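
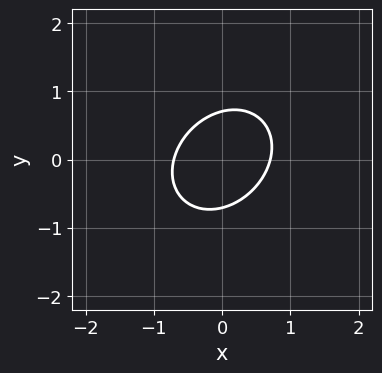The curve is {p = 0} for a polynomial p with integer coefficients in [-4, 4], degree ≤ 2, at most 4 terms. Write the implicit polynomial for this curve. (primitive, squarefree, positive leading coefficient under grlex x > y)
First, deg p = 2.
Finally, matching integer coefficients to the picture gives p.

2*x^2 - x*y + 2*y^2 - 1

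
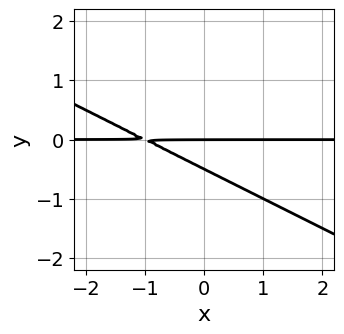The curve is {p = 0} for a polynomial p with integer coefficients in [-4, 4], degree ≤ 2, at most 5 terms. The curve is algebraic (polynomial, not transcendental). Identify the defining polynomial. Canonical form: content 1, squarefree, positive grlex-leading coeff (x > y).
1. The degree is 2 — a generic line meets the curve in up to 2 points.
2. Reading off the gridlines: it crosses the y-axis at the gridline y = 0; every point of the x-axis in the box is on the curve.
3. Solving for integer coefficients yields p as stated.

x*y + 2*y^2 + y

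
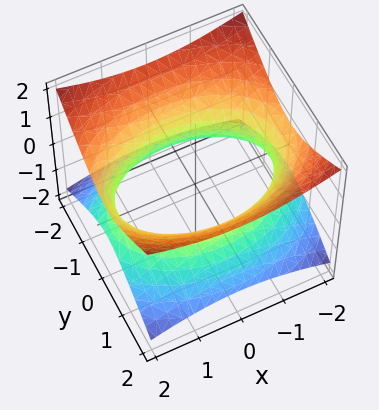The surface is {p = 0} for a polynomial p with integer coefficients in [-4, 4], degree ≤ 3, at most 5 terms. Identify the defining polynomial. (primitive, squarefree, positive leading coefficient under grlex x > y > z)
x^2 + 2*y^2 - 3*z^2 - 3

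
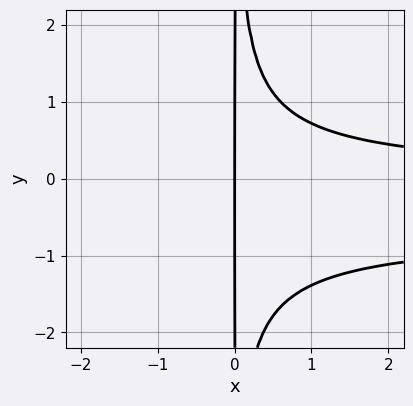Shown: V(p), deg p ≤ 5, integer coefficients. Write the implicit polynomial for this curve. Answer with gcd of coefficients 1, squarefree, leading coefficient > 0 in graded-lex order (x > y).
First, deg p = 4. No degree-3 curve has this shape.
Next, from the axis intercepts and sections: every point of the y-axis in the box is on the curve; it meets the x-axis at x = 0 (among the integer gridlines).
Finally, the integer polynomial consistent with all of this is the stated p.

3*x^2*y^2 + 2*x^2*y - 3*x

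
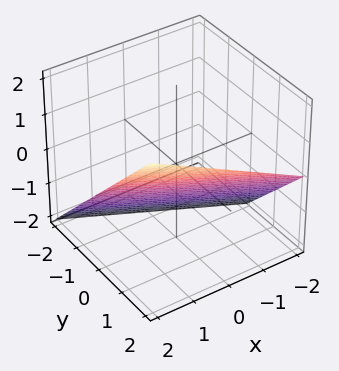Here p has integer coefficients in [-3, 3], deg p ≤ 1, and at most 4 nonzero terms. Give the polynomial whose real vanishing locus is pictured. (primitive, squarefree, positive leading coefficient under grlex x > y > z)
x + 2*y - 2*z - 2

First, degree: every cross-section is a straight line — this is a plane, so deg p = 1.
Then, from the axis intercepts and sections: it crosses the x-axis at the gridline x = 2; it crosses the z-axis at the gridline z = -1; one y-axis crossing is at y = 1.
Finally, assembling these constraints gives the stated polynomial.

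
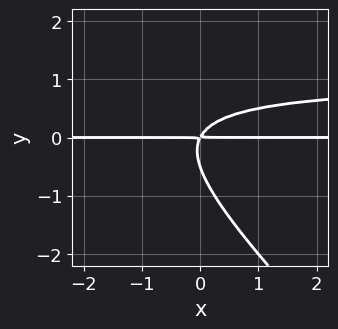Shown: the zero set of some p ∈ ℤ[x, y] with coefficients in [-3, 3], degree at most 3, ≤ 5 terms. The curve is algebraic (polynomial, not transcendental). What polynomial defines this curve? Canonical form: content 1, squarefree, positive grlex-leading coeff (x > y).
2*x*y^2 + 2*y^3 - 2*x*y + y^2

(a) The degree is 3 — no degree-2 curve has this shape.
(b) Reading off the gridlines: every point of the x-axis in the box is on the curve.
(c) The integer polynomial consistent with all of this is the stated p.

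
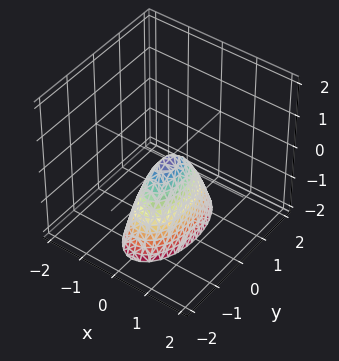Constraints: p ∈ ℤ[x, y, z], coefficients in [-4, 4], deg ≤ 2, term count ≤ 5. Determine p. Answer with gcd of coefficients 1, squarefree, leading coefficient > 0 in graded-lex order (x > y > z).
3*x^2 + y^2 + z

deg p = 2. A single bowl opening along one axis; a quadric.
Symmetries: it's symmetric under y → −y, forcing even powers of y; it's symmetric under x → −x, forcing even powers of x.
Against the integer gridlines: one z-axis crossing is at z = 0; it meets the x-axis at x = 0 (among the integer gridlines).
Putting this together gives p.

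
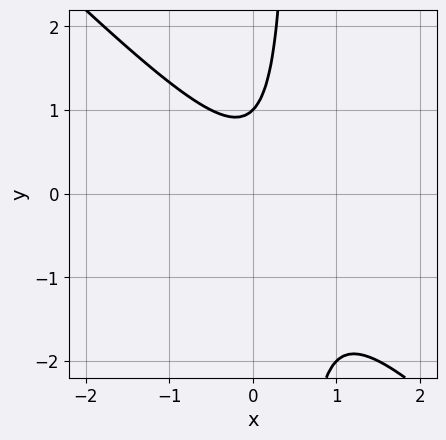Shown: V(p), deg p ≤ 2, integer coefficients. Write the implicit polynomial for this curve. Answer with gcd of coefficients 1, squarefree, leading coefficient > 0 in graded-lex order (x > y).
2*x^2 + 2*x*y - x - y + 1

1. Degree: a generic line meets the curve in up to 2 points, so deg p = 2.
2. Observable constraints: one y-axis crossing is at y = 1; it misses every integer gridline on the x-axis.
3. The integer polynomial consistent with all of this is the stated p.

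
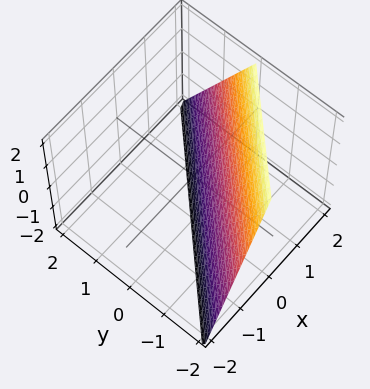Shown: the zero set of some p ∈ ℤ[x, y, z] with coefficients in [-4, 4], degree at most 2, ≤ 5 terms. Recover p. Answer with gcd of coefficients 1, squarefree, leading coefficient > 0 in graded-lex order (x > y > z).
(a) The degree is 1 — the surface is flat (a plane).
(b) From the visible intercepts: it crosses the y-axis at the gridline y = -1; it meets the x-axis at x = 1 (among the integer gridlines); it crosses the z-axis at the gridline z = -2.
(c) Solving for integer coefficients yields p as stated.

2*x - 2*y - z - 2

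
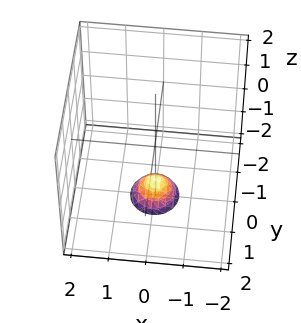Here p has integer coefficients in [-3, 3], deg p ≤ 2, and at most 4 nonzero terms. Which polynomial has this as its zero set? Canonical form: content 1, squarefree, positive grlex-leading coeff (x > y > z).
3*x^2 + 3*y^2 + 2*z + 3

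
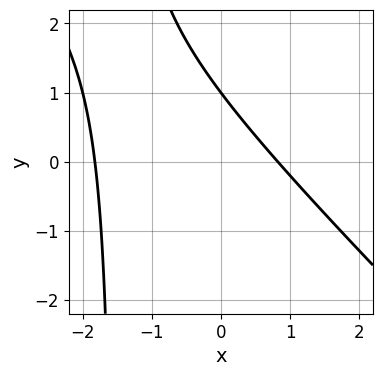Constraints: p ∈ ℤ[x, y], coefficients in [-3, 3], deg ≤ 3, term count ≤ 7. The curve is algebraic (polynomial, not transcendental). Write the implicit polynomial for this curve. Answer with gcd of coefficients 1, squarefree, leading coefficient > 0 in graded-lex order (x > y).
2*x^2 + 2*x*y + 2*x + 3*y - 3

The degree is 2 — a generic line meets the curve in up to 2 points.
Observable constraints: one y-axis crossing is at y = 1.
The integer polynomial consistent with all of this is the stated p.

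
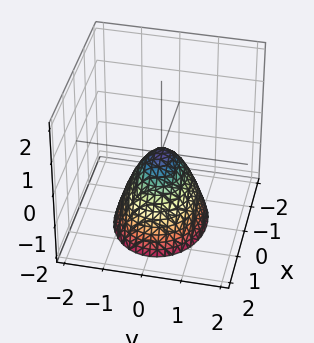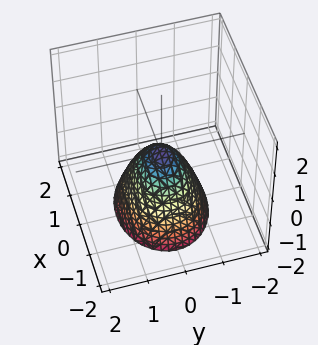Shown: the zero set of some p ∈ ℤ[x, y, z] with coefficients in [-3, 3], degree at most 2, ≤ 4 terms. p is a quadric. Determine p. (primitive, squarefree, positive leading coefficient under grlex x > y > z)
2*x^2 + 3*y^2 + 2*z

First, degree: a single bowl opening along one axis; a quadric, so deg p = 2.
Next, symmetries: the y ↦ −y reflection is a symmetry, so y appears only in even powers; mirror symmetry x ↦ −x ⇒ only even powers of x.
Next, from the visible intercepts: one z-axis crossing is at z = 0; one x-axis crossing is at x = 0.
Finally, these observations pin down the coefficients.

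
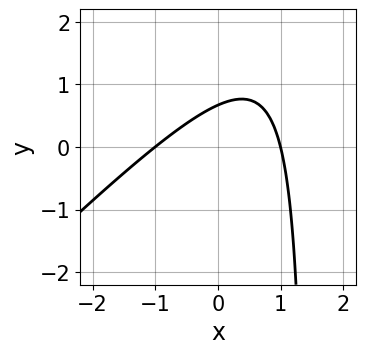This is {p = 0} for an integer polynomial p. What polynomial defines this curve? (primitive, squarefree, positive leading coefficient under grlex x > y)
2*x^2 - 2*x*y + 3*y - 2

First, degree: the shape is more complex than any degree-1 curve, so deg p = 2.
Next, from the axis intercepts and sections: among the integer gridlines, it crosses the x-axis at x ∈ {-1, 1}.
Finally, fitting integer coefficients to these (and the overall shape) gives p.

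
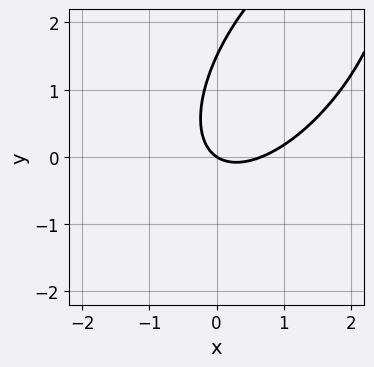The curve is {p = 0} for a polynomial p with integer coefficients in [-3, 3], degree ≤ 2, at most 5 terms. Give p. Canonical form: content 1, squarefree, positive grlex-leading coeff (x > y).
3*x^2 - 3*x*y + 2*y^2 - 2*x - 3*y

(a) The degree is 2 — the shape is more complex than any degree-1 curve.
(b) From the axis intercepts and sections: it meets the y-axis at y = 0 (among the integer gridlines); it meets the x-axis at x = 0 (among the integer gridlines).
(c) Putting this together gives p.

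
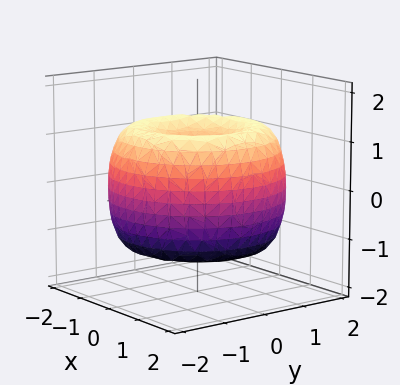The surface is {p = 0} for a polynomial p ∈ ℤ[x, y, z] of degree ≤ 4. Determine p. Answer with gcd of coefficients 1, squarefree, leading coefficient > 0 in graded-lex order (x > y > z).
x^4 + 2*x^2*y^2 + y^4 - 3*x^2 - 3*y^2 + 2*z^2 - 1

Degree: the shape is more complex than any degree-3 surface, so deg p = 4.
Symmetries: the surface is invariant under rotation about z: p = q(x² + y², z).
Observable constraints: a circular section at z = 0 has radius between 1 and 2.
These observations pin down the coefficients.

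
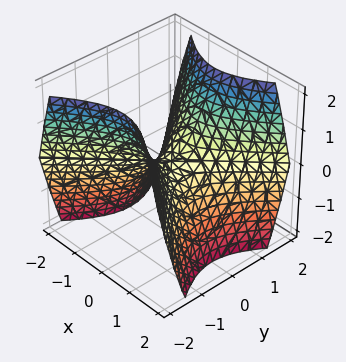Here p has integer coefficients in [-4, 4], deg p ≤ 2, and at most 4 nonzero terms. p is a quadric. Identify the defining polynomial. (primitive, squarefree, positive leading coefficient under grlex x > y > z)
x^2 - y^2 + z

(a) deg p = 2.
(b) Symmetries: mirror symmetry y ↦ −y ⇒ only even powers of y; the x ↦ −x reflection is a symmetry, so x appears only in even powers.
(c) Checking where it meets the axes: one y-axis crossing is at y = 0; it crosses the z-axis at the gridline z = 0; it crosses the x-axis at the gridline x = 0.
(d) Fitting integer coefficients to these (and the overall shape) gives p.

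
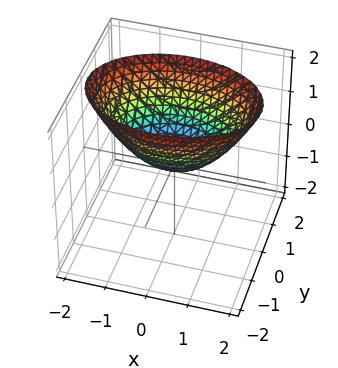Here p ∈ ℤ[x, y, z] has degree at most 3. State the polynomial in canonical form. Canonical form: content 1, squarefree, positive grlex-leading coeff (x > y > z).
Degree: a paraboloid; a quadric, so deg p = 2.
Symmetries: mirror symmetry y ↦ −y ⇒ only even powers of y; the x ↦ −x reflection is a symmetry, so x appears only in even powers.
Observable constraints: one z-axis crossing is at z = 0; one x-axis crossing is at x = 0.
Fitting integer coefficients to these (and the overall shape) gives p.

x^2 + 2*y^2 - 2*z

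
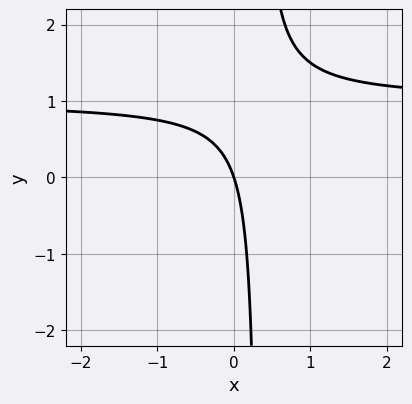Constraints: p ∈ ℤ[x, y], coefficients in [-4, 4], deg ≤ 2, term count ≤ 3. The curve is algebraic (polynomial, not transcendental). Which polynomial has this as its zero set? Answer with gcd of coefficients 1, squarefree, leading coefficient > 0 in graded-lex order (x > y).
3*x*y - 3*x - y

First, deg p = 2. A generic line meets the curve in up to 2 points.
Next, reading off the gridlines: one x-axis crossing is at x = 0; it meets the y-axis at y = 0 (among the integer gridlines).
Finally, matching integer coefficients to the picture gives p.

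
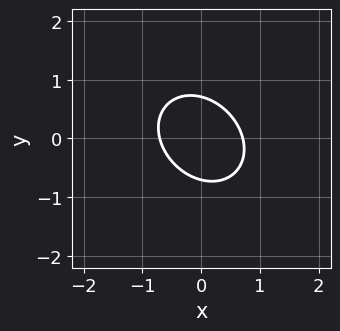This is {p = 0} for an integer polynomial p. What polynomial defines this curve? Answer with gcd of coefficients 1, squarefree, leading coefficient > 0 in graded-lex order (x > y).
1. deg p = 2. No degree-1 curve has this shape.
2. The integer polynomial consistent with all of this is the stated p.

2*x^2 + x*y + 2*y^2 - 1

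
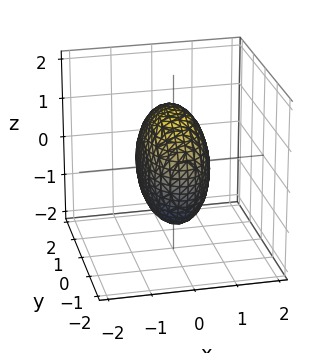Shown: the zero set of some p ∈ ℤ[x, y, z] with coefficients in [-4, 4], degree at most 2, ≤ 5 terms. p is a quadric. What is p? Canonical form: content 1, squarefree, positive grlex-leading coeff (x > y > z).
First, the degree is 2 — bounded and convex; a quadric.
Next, symmetries: the y ↦ −y reflection is a symmetry, so y appears only in even powers; it's symmetric under x → −x, forcing even powers of x; the z ↦ −z reflection is a symmetry, so z appears only in even powers.
Finally, these observations pin down the coefficients.

3*x^2 + y^2 + z^2 - 2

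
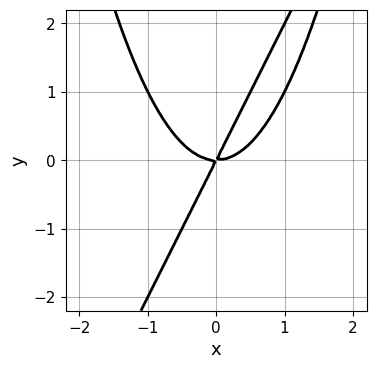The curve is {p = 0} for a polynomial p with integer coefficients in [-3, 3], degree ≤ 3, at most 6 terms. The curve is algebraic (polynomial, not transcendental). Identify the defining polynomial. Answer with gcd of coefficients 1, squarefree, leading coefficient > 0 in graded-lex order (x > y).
2*x^3 - x^2*y - 2*x*y + y^2

The degree is 3 — no degree-2 curve has this shape.
From the axis intercepts and sections: one x-axis crossing is at x = 0; it crosses the y-axis at the gridline y = 0.
Putting this together gives p.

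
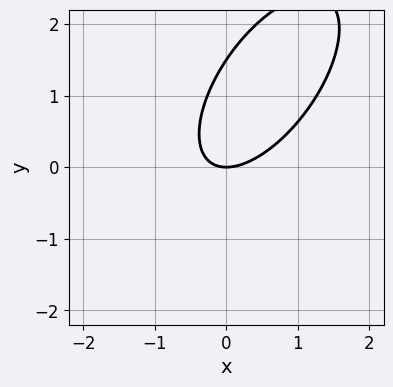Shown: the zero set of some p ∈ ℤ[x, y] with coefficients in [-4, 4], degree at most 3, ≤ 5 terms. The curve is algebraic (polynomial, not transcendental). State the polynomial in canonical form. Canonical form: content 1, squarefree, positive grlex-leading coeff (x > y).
(a) The degree is 2 — a generic line meets the curve in up to 2 points.
(b) Reading off the gridlines: it crosses the y-axis at the gridline y = 0; it meets the x-axis at x = 0 (among the integer gridlines).
(c) Together with the visible shape, these determine p as stated.

3*x^2 - 3*x*y + 2*y^2 - 3*y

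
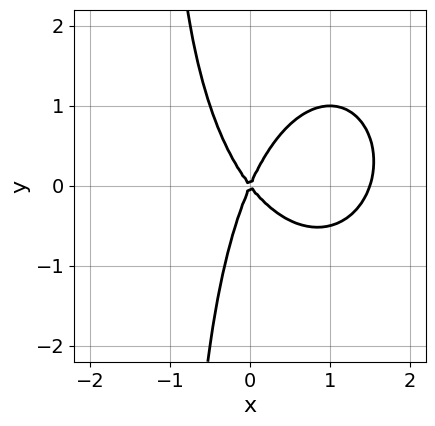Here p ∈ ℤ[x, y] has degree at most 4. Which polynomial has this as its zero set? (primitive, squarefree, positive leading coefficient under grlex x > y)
2*x^3 + x*y^2 - 3*x^2 - x*y + y^2

1. Degree: a generic line meets the curve in up to 3 points, so deg p = 3.
2. Observable constraints: it crosses the y-axis at the gridline y = 0; it meets the x-axis at x = 0 (among the integer gridlines).
3. Solving for integer coefficients yields p as stated.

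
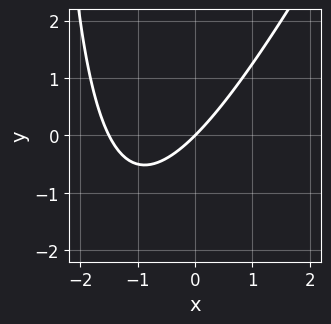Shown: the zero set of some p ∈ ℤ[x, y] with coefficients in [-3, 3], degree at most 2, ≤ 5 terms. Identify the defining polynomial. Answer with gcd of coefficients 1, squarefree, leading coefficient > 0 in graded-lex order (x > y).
Degree: no degree-1 curve has this shape, so deg p = 2.
Observable constraints: one y-axis crossing is at y = 0; one x-axis crossing is at x = 0.
These observations pin down the coefficients.

2*x^2 - x*y + 3*x - 3*y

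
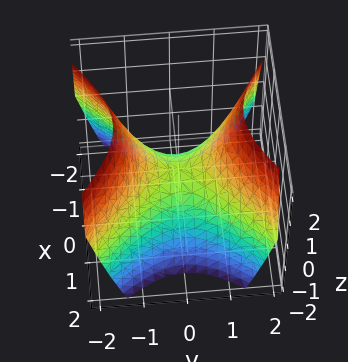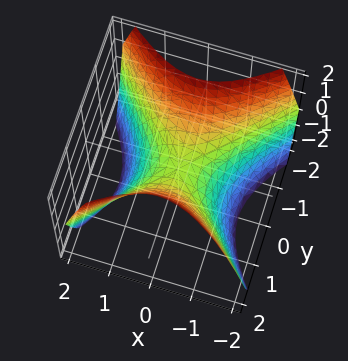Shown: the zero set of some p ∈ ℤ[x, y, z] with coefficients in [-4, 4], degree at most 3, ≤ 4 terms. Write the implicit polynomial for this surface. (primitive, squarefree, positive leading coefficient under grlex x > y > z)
(a) Degree: a saddle surface; a quadric, so deg p = 2.
(b) Symmetries: it's symmetric under x → −x, forcing even powers of x; mirror symmetry y ↦ −y ⇒ only even powers of y.
(c) From the axis intercepts and sections: one x-axis crossing is at x = 0; one y-axis crossing is at y = 0.
(d) The integer polynomial consistent with all of this is the stated p.

x^2 - y^2 + z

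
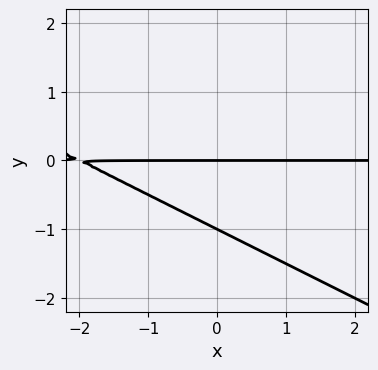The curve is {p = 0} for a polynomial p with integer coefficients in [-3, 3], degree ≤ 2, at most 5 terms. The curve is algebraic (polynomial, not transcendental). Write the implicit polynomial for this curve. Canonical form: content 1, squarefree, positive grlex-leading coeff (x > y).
First, the degree is 2 — a generic line meets the curve in up to 2 points.
Then, reading off the gridlines: the visible x-axis segment lies entirely on the curve; among the integer gridlines, it crosses the y-axis at y ∈ {-1, 0}.
Finally, together with the visible shape, these determine p as stated.

x*y + 2*y^2 + 2*y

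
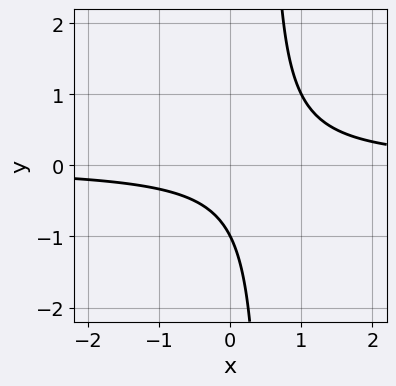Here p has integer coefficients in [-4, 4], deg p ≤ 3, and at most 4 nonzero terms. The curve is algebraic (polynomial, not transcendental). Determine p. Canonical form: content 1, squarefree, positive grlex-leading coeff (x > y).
1. deg p = 2.
2. Against the integer gridlines: it misses every integer gridline on the x-axis; one y-axis crossing is at y = -1.
3. Together with the visible shape, these determine p as stated.

2*x*y - y - 1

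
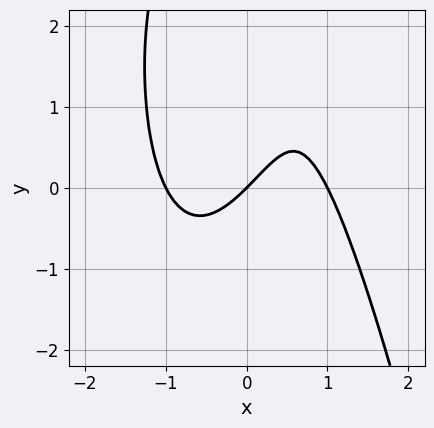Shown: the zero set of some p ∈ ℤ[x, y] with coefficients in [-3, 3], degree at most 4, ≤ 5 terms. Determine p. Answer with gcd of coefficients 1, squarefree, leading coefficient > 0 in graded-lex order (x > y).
3*x^3 - y^2 - 3*x + 3*y

1. The degree is 3 — the shape is more complex than any degree-2 curve.
2. From the visible intercepts: it crosses the y-axis at the gridline y = 0; the x-axis gridline crossings are at x ∈ {-1, 0, 1}.
3. Fitting integer coefficients to these (and the overall shape) gives p.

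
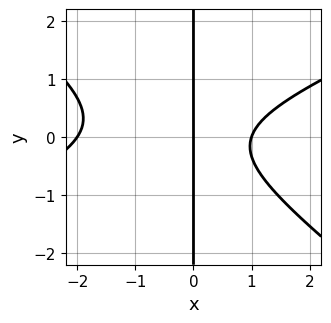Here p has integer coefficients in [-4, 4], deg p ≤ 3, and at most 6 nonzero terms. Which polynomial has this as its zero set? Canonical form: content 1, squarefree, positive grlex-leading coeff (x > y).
deg p = 3.
Reading off the gridlines: every point of the y-axis in the box is on the curve; the x-axis gridline crossings are at x ∈ {-2, 0, 1}.
Fitting integer coefficients to these (and the overall shape) gives p.

x^3 - x^2*y - 3*x*y^2 + x^2 - 2*x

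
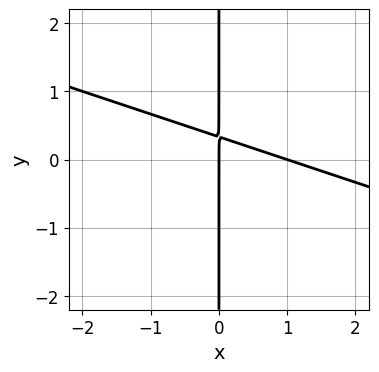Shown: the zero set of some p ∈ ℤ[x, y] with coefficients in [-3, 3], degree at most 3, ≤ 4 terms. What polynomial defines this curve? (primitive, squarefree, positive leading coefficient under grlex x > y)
First, the degree is 2 — a generic line meets the curve in up to 2 points.
Next, against the integer gridlines: among the integer gridlines, it crosses the x-axis at x ∈ {0, 1}; the visible y-axis segment lies entirely on the curve.
Finally, putting this together gives p.

x^2 + 3*x*y - x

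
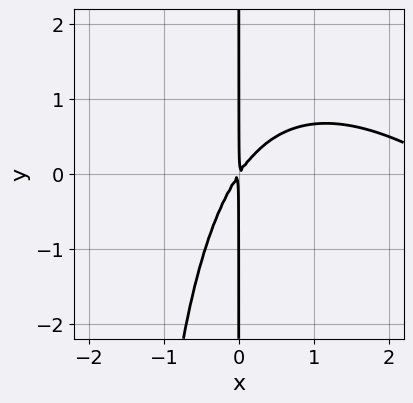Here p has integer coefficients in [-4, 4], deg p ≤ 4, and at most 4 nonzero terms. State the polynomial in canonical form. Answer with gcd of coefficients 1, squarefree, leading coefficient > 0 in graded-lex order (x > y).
deg p = 3.
Against the integer gridlines: every point of the y-axis in the box is on the curve.
These observations pin down the coefficients.

x^3 + x^2*y - 3*x^2 + 2*x*y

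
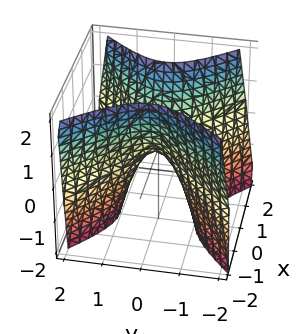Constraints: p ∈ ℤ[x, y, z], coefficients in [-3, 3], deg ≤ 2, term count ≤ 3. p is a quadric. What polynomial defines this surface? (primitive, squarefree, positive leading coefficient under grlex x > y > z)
(a) deg p = 2.
(b) Symmetries: it's symmetric under y → −y, forcing even powers of y; mirror symmetry x ↦ −x ⇒ only even powers of x.
(c) Observable constraints: it meets the x-axis at x = 0 (among the integer gridlines); one z-axis crossing is at z = 0; it meets the y-axis at y = 0 (among the integer gridlines).
(d) The integer polynomial consistent with all of this is the stated p.

2*x^2 - 2*y^2 - z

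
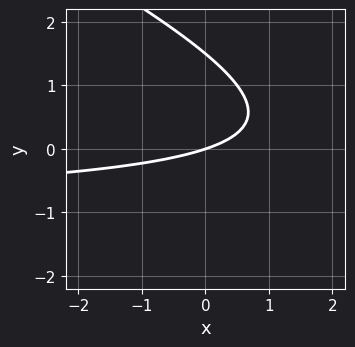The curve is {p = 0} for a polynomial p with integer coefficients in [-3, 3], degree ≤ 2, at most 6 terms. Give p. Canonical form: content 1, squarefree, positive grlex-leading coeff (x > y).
First, the degree is 2 — a generic line meets the curve in up to 2 points.
Then, from the axis intercepts and sections: it crosses the x-axis at the gridline x = 0; it crosses the y-axis at the gridline y = 0.
Finally, solving for integer coefficients yields p as stated.

x*y + 2*y^2 + x - 3*y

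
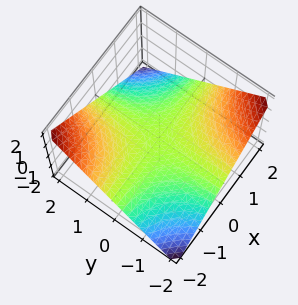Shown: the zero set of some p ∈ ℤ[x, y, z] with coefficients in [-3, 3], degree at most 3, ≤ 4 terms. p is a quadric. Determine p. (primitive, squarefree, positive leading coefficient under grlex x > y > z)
x*y + 2*z

deg p = 2.
Checking where it meets the axes: the visible y-axis segment lies entirely on the surface; the visible x-axis segment lies entirely on the surface.
Putting this together gives p.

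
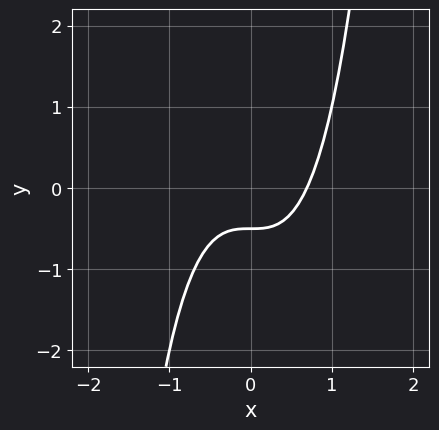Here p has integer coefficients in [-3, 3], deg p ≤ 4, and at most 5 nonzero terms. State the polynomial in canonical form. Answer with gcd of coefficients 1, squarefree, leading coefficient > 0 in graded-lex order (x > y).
3*x^3 - 2*y - 1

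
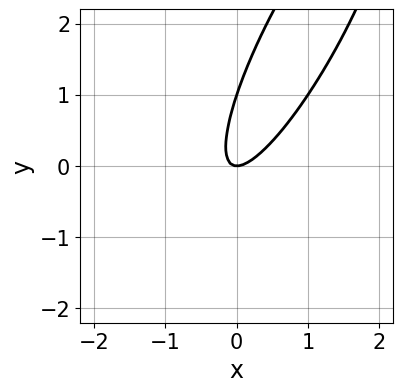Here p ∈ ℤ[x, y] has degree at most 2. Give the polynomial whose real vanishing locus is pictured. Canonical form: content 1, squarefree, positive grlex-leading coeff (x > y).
3*x^2 - 3*x*y + y^2 - y

(a) Degree: no degree-1 curve has this shape, so deg p = 2.
(b) Reading off the gridlines: one x-axis crossing is at x = 0; among the integer gridlines, it crosses the y-axis at y ∈ {0, 1}.
(c) Together with the visible shape, these determine p as stated.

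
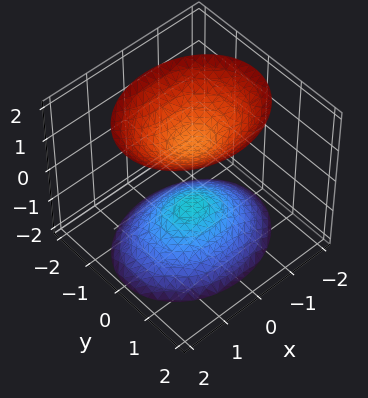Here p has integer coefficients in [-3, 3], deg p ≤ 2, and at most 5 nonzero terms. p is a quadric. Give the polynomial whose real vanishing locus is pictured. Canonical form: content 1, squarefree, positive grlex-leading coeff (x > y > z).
First, I count 2 distinct pieces. Treating them together as one polynomial.
Next, degree: two separate bowl-shaped sheets opening away from each other; a quadric, so deg p = 2.
Then, symmetries: it's symmetric under x → −x, forcing even powers of x; the y ↦ −y reflection is a symmetry, so y appears only in even powers; it's symmetric under z → −z, forcing even powers of z.
Then, reading off the gridlines: the z-axis gridline crossings are at z ∈ {-1, 1}; the surface avoids every integer y-axis point in the box; the surface avoids every integer x-axis point in the box.
Finally, solving for integer coefficients yields p as stated.

2*x^2 + 3*y^2 - 2*z^2 + 2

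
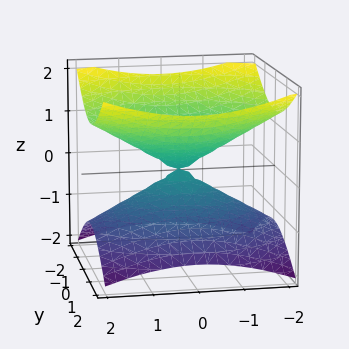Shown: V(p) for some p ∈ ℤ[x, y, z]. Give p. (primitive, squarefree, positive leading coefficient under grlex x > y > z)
x^2 + 2*y^2 - 3*z^2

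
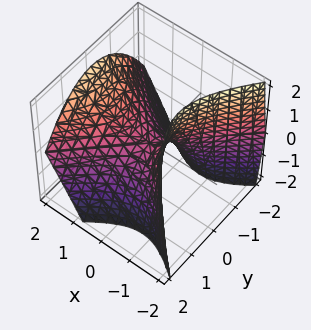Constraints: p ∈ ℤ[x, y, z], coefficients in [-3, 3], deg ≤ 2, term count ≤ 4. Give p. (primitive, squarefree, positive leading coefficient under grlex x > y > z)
3*x^2 - 2*x*z - 3*y^2 - 3*z

Degree: no degree-1 surface has this shape, so deg p = 2.
From the visible intercepts: it meets the y-axis at y = 0 (among the integer gridlines); one x-axis crossing is at x = 0; it crosses the z-axis at the gridline z = 0.
Assembling these constraints gives the stated polynomial.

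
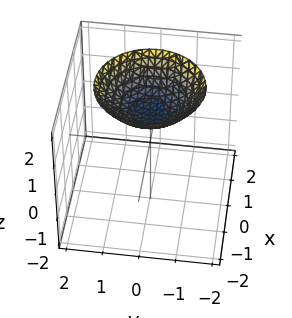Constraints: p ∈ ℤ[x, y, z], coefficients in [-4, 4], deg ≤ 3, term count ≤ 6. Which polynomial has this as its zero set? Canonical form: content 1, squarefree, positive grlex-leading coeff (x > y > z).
First, deg p = 2.
Next, symmetry: every cross-section ⟂ z is a circle, so x, y appear only via x² + y².
Next, from the axis intercepts and sections: a circular section at z = 2 has radius between 1 and 2; it crosses the z-axis at the gridline z = 1.
Finally, these observations pin down the coefficients.

x^2 + y^2 - 2*z + 2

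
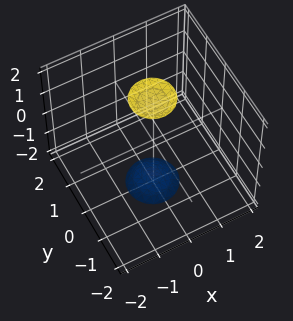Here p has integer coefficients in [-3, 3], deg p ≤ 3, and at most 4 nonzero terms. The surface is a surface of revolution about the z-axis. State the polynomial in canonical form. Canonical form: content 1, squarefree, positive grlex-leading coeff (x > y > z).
3*x^2 + 3*y^2 - z^2 + 3

1. I count 2 distinct pieces. Treating them together as one polynomial.
2. deg p = 2. The shape is more complex than any degree-1 surface.
3. Symmetry: the z-axis is an axis of rotation, so x and y enter only as x² + y².
4. Reading off the gridlines: the surface avoids every integer x-axis point in the box; no y-intercept at any integer in the box; a circular section at z = -2 has radius between 0 and 1.
5. Putting this together gives p.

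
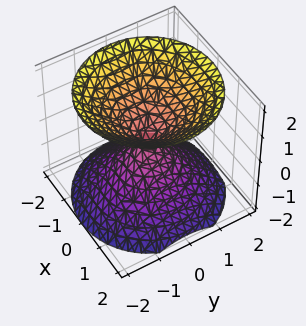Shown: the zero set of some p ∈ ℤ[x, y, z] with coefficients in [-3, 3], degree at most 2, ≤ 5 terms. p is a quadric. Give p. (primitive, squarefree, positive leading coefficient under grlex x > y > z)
x^2 + y^2 - z^2

The picture has 2 separate pieces.
deg p = 2.
Symmetry: the z-axis is an axis of rotation, so x and y enter only as x² + y²; mirror symmetry z ↦ −z ⇒ only even powers of z.
Against the integer gridlines: a circular section at z = -1 has radius exactly 1; it meets the x-axis at x = 0 (among the integer gridlines); one y-axis crossing is at y = 0.
Solving for integer coefficients yields p as stated.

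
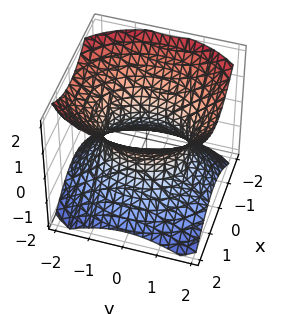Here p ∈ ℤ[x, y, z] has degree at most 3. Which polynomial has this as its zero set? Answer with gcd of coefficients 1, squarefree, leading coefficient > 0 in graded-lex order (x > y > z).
First, degree: one connected sheet with a waist; a quadric, so deg p = 2.
Next, symmetries: the x ↦ −x reflection is a symmetry, so x appears only in even powers; the z ↦ −z reflection is a symmetry, so z appears only in even powers; it's symmetric under y → −y, forcing even powers of y.
Next, observable constraints: it misses every integer gridline on the z-axis; among the integer gridlines, it crosses the x-axis at x ∈ {-1, 1}.
Finally, solving for integer coefficients yields p as stated.

3*x^2 + 2*y^2 - 3*z^2 - 3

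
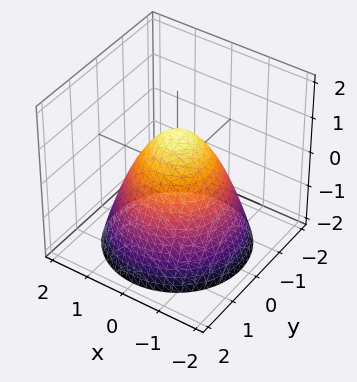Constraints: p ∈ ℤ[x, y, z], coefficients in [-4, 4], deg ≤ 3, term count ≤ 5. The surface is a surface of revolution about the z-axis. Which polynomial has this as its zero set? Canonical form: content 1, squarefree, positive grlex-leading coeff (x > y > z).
x^2 + y^2 + z - 1

First, the degree is 2 — a generic line meets the surface in up to 2 points.
Next, symmetries: the surface is invariant under rotation about z: p = q(x² + y², z).
Then, against the integer gridlines: a circular section at z = -2 has radius between 1 and 2; the y-axis gridline crossings are at y ∈ {-1, 1}.
Finally, matching integer coefficients to the picture gives p.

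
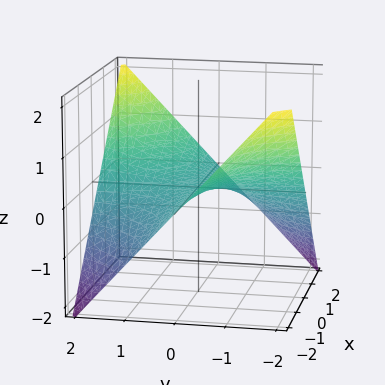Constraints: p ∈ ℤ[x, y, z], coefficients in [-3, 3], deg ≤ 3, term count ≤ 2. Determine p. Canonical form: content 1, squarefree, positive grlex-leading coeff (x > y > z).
x*y - 2*z

First, deg p = 2.
Then, from the visible intercepts: every point of the y-axis in the box is on the surface; every point of the x-axis in the box is on the surface; one z-axis crossing is at z = 0.
Finally, assembling these constraints gives the stated polynomial.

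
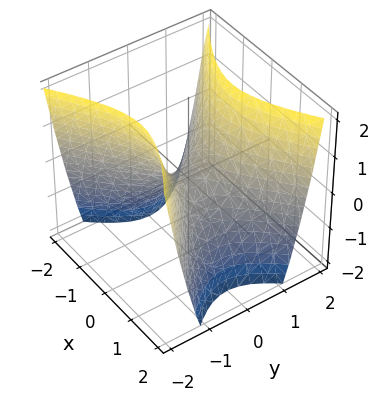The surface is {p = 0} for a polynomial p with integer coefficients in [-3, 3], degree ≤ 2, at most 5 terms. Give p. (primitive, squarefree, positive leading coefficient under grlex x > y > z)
2*x^2 - 3*y^2 + 2*z

Degree: a saddle surface; a quadric, so deg p = 2.
Symmetries: mirror symmetry x ↦ −x ⇒ only even powers of x; the y ↦ −y reflection is a symmetry, so y appears only in even powers.
Observable constraints: it meets the x-axis at x = 0 (among the integer gridlines); it meets the z-axis at z = 0 (among the integer gridlines); one y-axis crossing is at y = 0.
Assembling these constraints gives the stated polynomial.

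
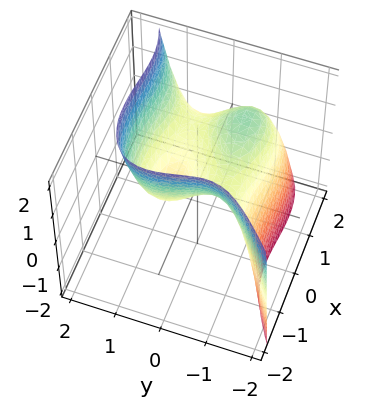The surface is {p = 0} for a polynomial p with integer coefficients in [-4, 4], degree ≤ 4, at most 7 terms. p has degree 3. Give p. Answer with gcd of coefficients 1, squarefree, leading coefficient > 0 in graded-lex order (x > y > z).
x^3 - 2*y^3 - 2*x^2 + 2*y + 2*z

(a) The degree is 3 — no degree-2 surface has this shape.
(b) Checking where it meets the axes: the y-axis gridline crossings are at y ∈ {-1, 0, 1}; it meets the z-axis at z = 0 (among the integer gridlines); among the integer gridlines, it crosses the x-axis at x ∈ {0, 2}.
(c) These observations pin down the coefficients.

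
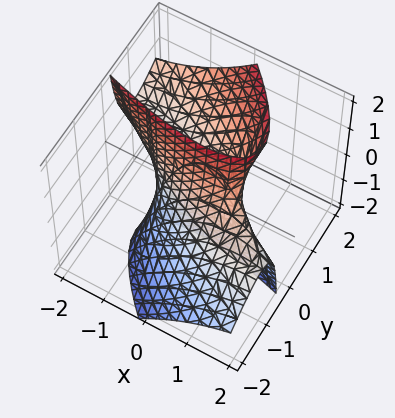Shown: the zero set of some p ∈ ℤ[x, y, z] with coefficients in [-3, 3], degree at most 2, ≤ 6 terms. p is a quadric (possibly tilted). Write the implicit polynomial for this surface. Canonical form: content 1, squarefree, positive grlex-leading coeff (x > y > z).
1. The degree is 2 — a generic line meets the surface in up to 2 points.
2. From the axis intercepts and sections: among the integer gridlines, it crosses the x-axis at x ∈ {-1, 1}; the surface avoids every integer z-axis point in the box.
3. Together with the visible shape, these determine p as stated.

x^2 + 3*x*y + 3*y^2 - 3*y*z - 1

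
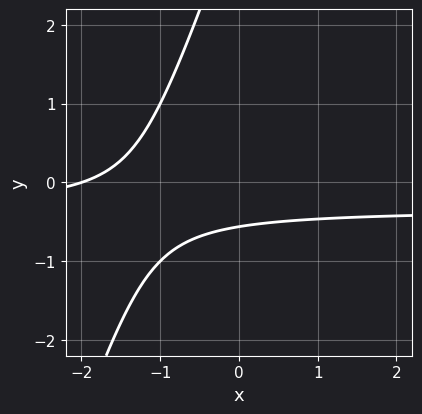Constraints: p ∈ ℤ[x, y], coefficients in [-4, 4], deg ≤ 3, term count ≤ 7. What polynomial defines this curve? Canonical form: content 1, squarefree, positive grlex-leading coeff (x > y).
First, degree: the shape is more complex than any degree-1 curve, so deg p = 2.
Then, observable constraints: it meets the x-axis at x = -2 (among the integer gridlines).
Finally, these observations pin down the coefficients.

3*x*y - y^2 + x + 3*y + 2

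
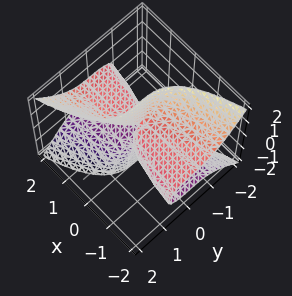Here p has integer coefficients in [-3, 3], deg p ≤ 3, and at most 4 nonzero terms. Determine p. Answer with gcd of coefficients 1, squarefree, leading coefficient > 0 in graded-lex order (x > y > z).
3*x*z^2 - 3*y^3 - x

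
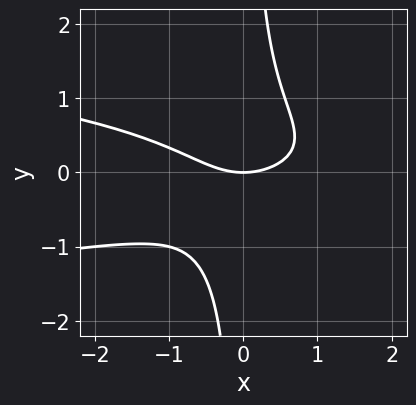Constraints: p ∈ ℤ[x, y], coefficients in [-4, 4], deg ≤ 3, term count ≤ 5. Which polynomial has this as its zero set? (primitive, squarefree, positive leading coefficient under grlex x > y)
1. deg p = 3. No degree-2 curve has this shape.
2. Observable constraints: it crosses the x-axis at the gridline x = 0; one y-axis crossing is at y = 0.
3. Fitting integer coefficients to these (and the overall shape) gives p.

3*x*y^2 + x^2 - 2*y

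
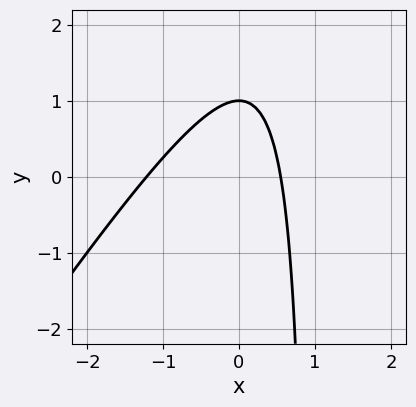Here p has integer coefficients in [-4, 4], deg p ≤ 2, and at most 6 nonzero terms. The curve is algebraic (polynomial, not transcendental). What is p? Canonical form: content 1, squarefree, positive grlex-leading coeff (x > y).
First, deg p = 2. No degree-1 curve has this shape.
Then, from the axis intercepts and sections: one y-axis crossing is at y = 1.
Finally, fitting integer coefficients to these (and the overall shape) gives p.

3*x^2 - 2*x*y + 2*x + 2*y - 2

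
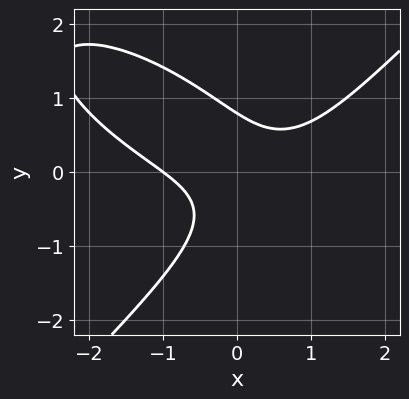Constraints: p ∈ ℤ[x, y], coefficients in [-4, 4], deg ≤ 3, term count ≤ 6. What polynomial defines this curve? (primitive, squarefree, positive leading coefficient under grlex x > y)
Degree: no degree-2 curve has this shape, so deg p = 3.
From the axis intercepts and sections: one x-axis crossing is at x = -1.
Together with the visible shape, these determine p as stated.

x^3 + x^2*y - 2*y^3 - 3*x*y + 1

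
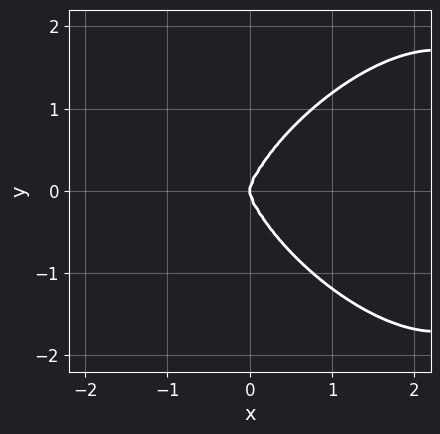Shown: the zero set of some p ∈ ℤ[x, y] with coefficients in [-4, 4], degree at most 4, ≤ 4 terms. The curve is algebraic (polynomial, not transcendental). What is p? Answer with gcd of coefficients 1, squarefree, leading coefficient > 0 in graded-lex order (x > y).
(a) Degree: a generic line meets the curve in up to 4 points, so deg p = 4.
(b) Symmetries: it's symmetric under y → −y, forcing even powers of y.
(c) From the visible intercepts: one x-axis crossing is at x = 0; one y-axis crossing is at y = 0.
(d) Together with the visible shape, these determine p as stated.

x^4 + y^4 - 3*x^3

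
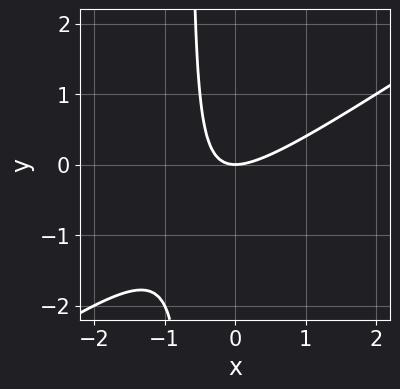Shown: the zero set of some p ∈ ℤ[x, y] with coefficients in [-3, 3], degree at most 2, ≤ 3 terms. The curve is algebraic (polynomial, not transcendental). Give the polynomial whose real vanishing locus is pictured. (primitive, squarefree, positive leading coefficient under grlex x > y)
First, the degree is 2 — the shape is more complex than any degree-1 curve.
Next, against the integer gridlines: it crosses the x-axis at the gridline x = 0; one y-axis crossing is at y = 0.
Finally, fitting integer coefficients to these (and the overall shape) gives p.

2*x^2 - 3*x*y - 2*y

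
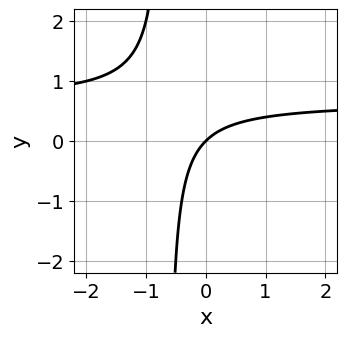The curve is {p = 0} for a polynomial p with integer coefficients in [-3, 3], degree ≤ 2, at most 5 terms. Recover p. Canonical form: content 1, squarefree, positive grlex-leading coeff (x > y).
3*x*y - 2*x + 2*y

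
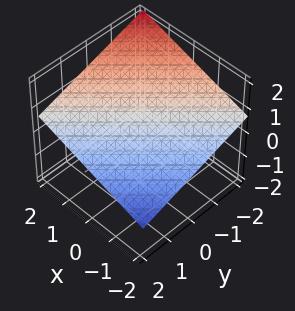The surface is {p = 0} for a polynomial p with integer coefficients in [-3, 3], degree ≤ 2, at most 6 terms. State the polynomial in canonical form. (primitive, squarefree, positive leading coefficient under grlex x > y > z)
x - y - 3*z + 2

(a) deg p = 1. Every cross-section is a straight line — this is a plane.
(b) Reading off the gridlines: one x-axis crossing is at x = -2; it meets the y-axis at y = 2 (among the integer gridlines).
(c) Together with the visible shape, these determine p as stated.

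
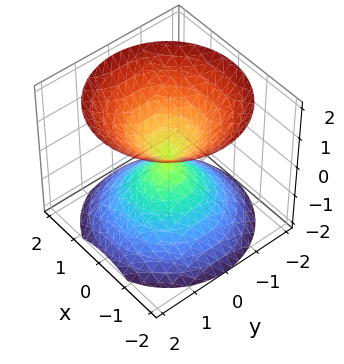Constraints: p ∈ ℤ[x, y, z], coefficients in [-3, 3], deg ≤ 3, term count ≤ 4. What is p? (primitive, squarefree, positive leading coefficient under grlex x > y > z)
x^2 + y^2 - z^2

1. There are 2 components. Treating them together as one polynomial.
2. deg p = 2. A double cone through the origin; a quadric.
3. Symmetries: the z ↦ −z reflection is a symmetry, so z appears only in even powers; the z-axis is an axis of rotation, so x and y enter only as x² + y².
4. Observable constraints: it meets the y-axis at y = 0 (among the integer gridlines); a circular section at z = 1 has radius exactly 1; one x-axis crossing is at x = 0.
5. Solving for integer coefficients yields p as stated.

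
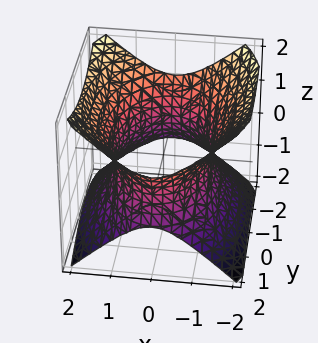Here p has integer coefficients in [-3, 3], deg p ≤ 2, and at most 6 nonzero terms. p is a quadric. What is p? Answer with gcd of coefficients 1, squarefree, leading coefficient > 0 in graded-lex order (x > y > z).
2*x^2 + y^2 - 2*z^2 - 3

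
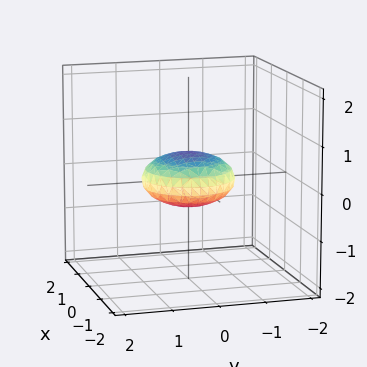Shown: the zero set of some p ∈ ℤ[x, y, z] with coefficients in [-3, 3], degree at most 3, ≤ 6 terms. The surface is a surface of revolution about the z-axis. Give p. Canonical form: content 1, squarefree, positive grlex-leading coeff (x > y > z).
x^2 + y^2 + 3*z^2 - 1

1. The degree is 2 — the shape is more complex than any degree-1 surface.
2. Symmetries: the surface is invariant under rotation about z: p = q(x² + y², z).
3. From the visible intercepts: a circular section at z = 0 has radius exactly 1; the y-axis gridline crossings are at y ∈ {-1, 1}.
4. Putting this together gives p. Check: (1, 0, 0) on the x-axis lies on the surface, and p(1, 0, 0) = 0. ✓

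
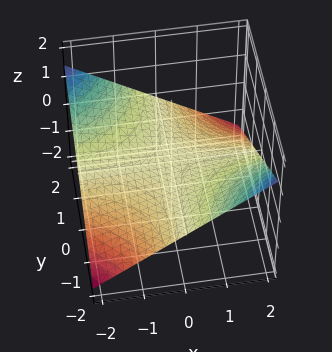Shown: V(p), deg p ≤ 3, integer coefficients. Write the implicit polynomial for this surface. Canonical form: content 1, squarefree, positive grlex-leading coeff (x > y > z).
Degree: a saddle surface; a quadric, so deg p = 2.
From the axis intercepts and sections: one z-axis crossing is at z = 0; the visible y-axis segment lies entirely on the surface; every point of the x-axis in the box is on the surface.
Putting this together gives p.

x*y + 3*z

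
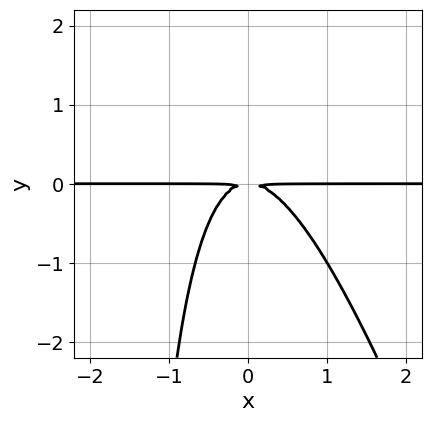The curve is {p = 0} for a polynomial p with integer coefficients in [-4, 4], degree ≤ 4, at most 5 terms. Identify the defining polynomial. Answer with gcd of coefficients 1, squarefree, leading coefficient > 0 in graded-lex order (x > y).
Degree: no degree-2 curve has this shape, so deg p = 3.
From the axis intercepts and sections: the visible x-axis segment lies entirely on the curve.
Together with the visible shape, these determine p as stated.

3*x^2*y + x*y^2 + 2*y^2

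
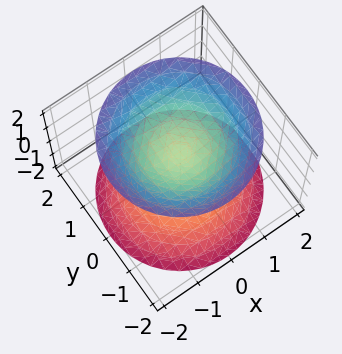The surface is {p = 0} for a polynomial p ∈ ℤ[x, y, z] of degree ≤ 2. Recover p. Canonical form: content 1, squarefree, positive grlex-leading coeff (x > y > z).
1. I count 2 distinct pieces. They look like related sheets of one shape, so recover p as a whole.
2. deg p = 2. Two separate bowl-shaped sheets opening away from each other; a quadric.
3. By symmetry, the surface is invariant under rotation about z: p = q(x² + y², z); the z ↦ −z reflection is a symmetry, so z appears only in even powers.
4. Reading off the gridlines: the surface avoids every integer y-axis point in the box; it misses every integer gridline on the x-axis; a circular section at z = 2 has radius between 1 and 2.
5. Matching integer coefficients to the picture gives p.

2*x^2 + 2*y^2 - 2*z^2 + 1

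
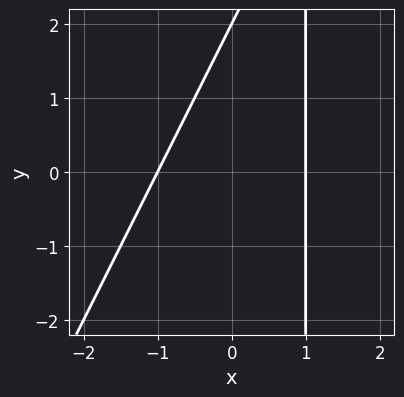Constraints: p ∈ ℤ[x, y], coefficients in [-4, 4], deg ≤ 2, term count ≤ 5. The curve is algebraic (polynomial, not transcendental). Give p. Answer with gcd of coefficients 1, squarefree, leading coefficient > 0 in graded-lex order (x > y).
1. deg p = 2. No degree-1 curve has this shape.
2. Observable constraints: one y-axis crossing is at y = 2; the x-axis gridline crossings are at x ∈ {-1, 1}.
3. These observations pin down the coefficients.

2*x^2 - x*y + y - 2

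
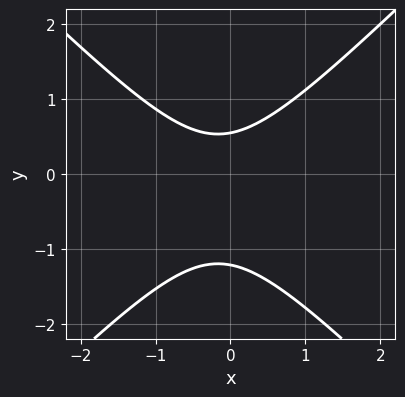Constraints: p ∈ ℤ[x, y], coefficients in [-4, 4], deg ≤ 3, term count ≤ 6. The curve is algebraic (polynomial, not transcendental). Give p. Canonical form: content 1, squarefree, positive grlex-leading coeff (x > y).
1. The degree is 2 — the shape is more complex than any degree-1 curve.
2. From the visible intercepts: the curve avoids every integer x-axis point in the box.
3. These observations pin down the coefficients.

3*x^2 - 3*y^2 + x - 2*y + 2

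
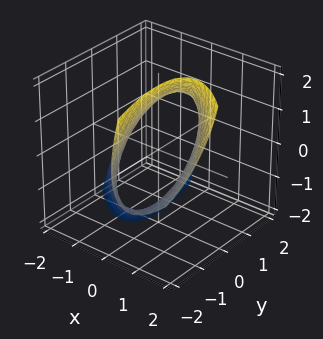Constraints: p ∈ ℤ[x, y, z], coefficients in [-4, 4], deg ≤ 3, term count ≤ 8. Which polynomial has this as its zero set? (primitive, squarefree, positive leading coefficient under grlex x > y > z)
3*x^2 + 3*x*y - 3*x*z + y^2 + z^2 - 3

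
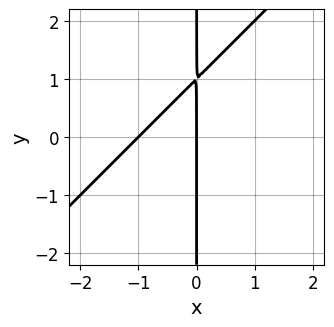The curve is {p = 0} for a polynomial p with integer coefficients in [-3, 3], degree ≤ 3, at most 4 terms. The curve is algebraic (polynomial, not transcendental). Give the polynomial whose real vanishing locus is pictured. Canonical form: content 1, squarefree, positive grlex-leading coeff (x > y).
Degree: no degree-1 curve has this shape, so deg p = 2.
Observable constraints: among the integer gridlines, it crosses the x-axis at x ∈ {-1, 0}; the visible y-axis segment lies entirely on the curve.
Together with the visible shape, these determine p as stated.

x^2 - x*y + x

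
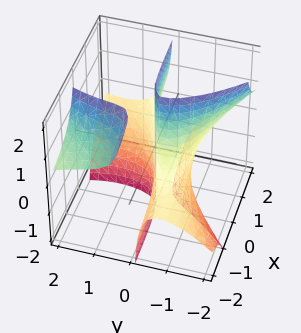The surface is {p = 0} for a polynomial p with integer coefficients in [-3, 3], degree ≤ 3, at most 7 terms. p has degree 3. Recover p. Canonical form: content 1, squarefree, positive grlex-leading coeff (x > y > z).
I count 2 distinct pieces. They look like related sheets of one shape, so recover p as a whole.
deg p = 3. The shape is more complex than any degree-2 surface.
Observable constraints: it meets the x-axis at x = 0 (among the integer gridlines); the y-axis gridline crossings are at y ∈ {-1, 0}.
Putting this together gives p. Check: (0, 0, 2) on the z-axis lies on the surface, and p(0, 0, 2) = 0. ✓

3*x*y*z - y^3 + 2*y^2 - x + 3*y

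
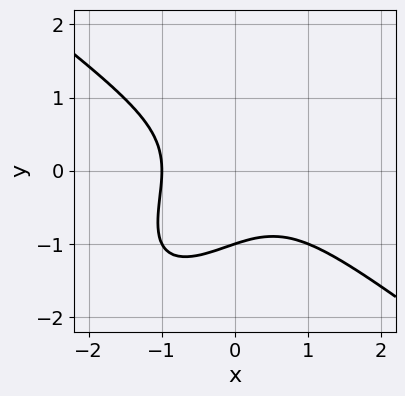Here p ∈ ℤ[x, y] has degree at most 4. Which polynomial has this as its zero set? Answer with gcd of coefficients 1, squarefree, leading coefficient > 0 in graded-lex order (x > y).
(a) The degree is 3 — a generic line meets the curve in up to 3 points.
(b) From the visible intercepts: it meets the y-axis at y = -1 (among the integer gridlines); it crosses the x-axis at the gridline x = -1.
(c) Assembling these constraints gives the stated polynomial.

x^3 - x*y^2 + y^3 + 1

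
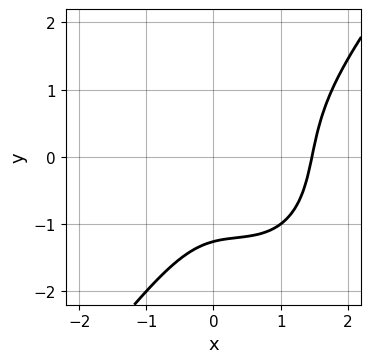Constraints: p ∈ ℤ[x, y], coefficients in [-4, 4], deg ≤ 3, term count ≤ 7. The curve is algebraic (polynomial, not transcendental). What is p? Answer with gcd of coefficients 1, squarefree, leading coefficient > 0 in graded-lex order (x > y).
2*x^3 - y^3 - 2*x^2 - x*y - 2

First, the degree is 3 — the shape is more complex than any degree-2 curve.
Finally, solving for integer coefficients yields p as stated.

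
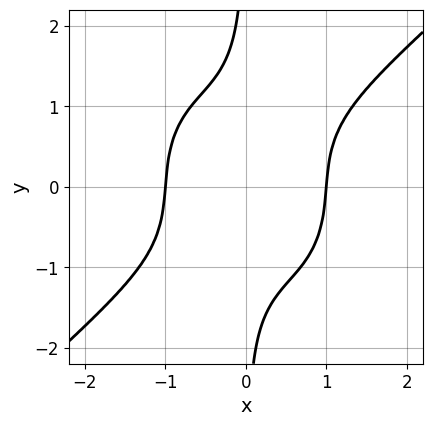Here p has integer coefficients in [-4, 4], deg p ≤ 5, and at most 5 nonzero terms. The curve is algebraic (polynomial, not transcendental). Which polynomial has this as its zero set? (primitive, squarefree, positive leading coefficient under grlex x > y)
(a) deg p = 4.
(b) Checking where it meets the axes: the x-axis gridline crossings are at x ∈ {-1, 1}; no y-intercept at any integer in the box.
(c) Fitting integer coefficients to these (and the overall shape) gives p.

3*x^4 - x^3*y - 3*x*y^3 - 3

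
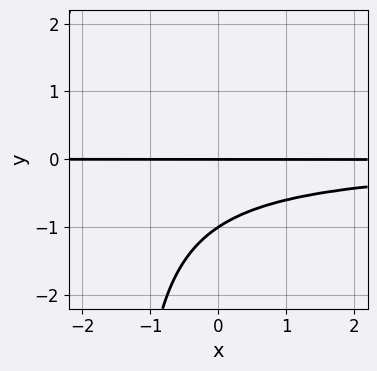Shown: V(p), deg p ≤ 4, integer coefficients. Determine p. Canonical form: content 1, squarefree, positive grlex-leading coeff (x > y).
1. deg p = 3. The shape is more complex than any degree-2 curve.
2. From the visible intercepts: among the integer gridlines, it crosses the y-axis at y ∈ {-1, 0}; every point of the x-axis in the box is on the curve.
3. Assembling these constraints gives the stated polynomial.

2*x*y^2 + 3*y^2 + 3*y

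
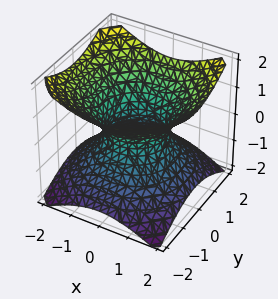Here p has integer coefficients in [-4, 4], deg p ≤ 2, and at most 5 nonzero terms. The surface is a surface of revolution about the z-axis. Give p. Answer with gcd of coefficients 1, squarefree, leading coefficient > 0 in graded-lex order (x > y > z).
(a) The degree is 2 — the shape is more complex than any degree-1 surface.
(b) Symmetry: every cross-section ⟂ z is a circle, so x, y appear only via x² + y².
(c) Against the integer gridlines: among the integer gridlines, it crosses the x-axis at x ∈ {-1, 1}; no z-intercept at any integer in the box.
(d) Fitting integer coefficients to these (and the overall shape) gives p. Check: (0, 1, 0) on the y-axis lies on the surface, and p(0, 1, 0) = 0. ✓

2*x^2 + 2*y^2 - 3*z^2 - 2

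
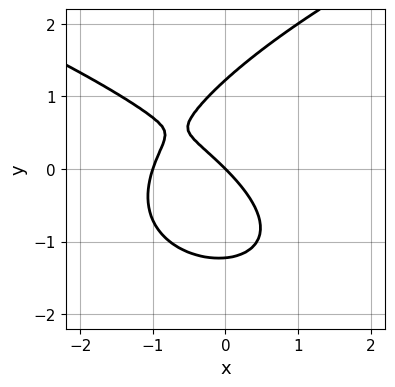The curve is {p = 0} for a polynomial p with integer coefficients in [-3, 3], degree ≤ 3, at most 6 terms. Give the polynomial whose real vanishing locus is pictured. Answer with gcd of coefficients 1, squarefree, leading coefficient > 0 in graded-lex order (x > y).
2*y^3 - 3*x^2 - 2*x*y - 3*x - 3*y

1. Degree: a generic line meets the curve in up to 3 points, so deg p = 3.
2. Reading off the gridlines: it meets the y-axis at y = 0 (among the integer gridlines); among the integer gridlines, it crosses the x-axis at x ∈ {-1, 0}.
3. Fitting integer coefficients to these (and the overall shape) gives p.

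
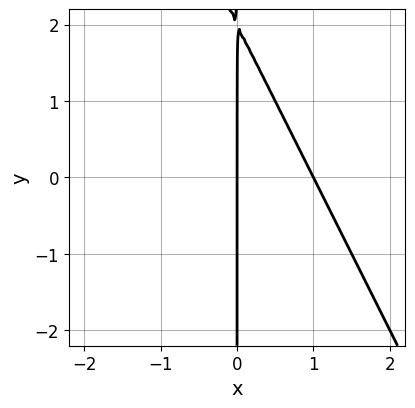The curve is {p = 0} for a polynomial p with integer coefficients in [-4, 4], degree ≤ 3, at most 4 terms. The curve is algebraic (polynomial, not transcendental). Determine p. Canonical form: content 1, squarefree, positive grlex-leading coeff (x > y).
(a) The degree is 2 — the shape is more complex than any degree-1 curve.
(b) Reading off the gridlines: every point of the y-axis in the box is on the curve; the x-axis gridline crossings are at x ∈ {0, 1}.
(c) Fitting integer coefficients to these (and the overall shape) gives p.

2*x^2 + x*y - 2*x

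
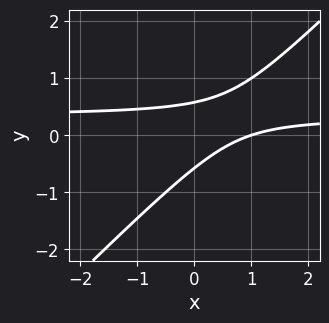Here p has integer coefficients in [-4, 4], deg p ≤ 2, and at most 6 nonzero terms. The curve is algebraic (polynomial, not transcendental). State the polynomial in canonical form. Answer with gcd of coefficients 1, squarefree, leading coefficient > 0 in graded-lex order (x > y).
3*x*y - 3*y^2 - x + 1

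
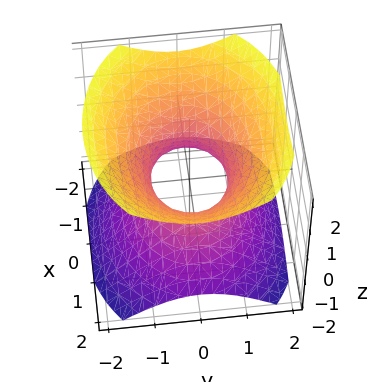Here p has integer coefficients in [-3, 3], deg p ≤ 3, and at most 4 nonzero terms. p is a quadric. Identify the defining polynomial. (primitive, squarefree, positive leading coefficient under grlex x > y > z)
2*x^2 + 3*y^2 - 3*z^2 - 2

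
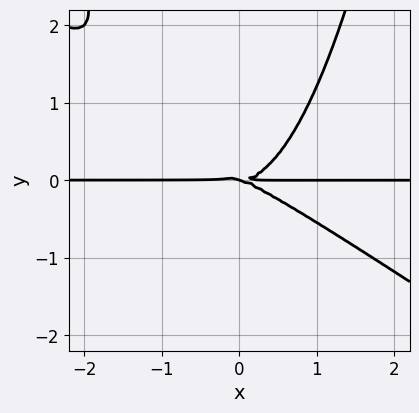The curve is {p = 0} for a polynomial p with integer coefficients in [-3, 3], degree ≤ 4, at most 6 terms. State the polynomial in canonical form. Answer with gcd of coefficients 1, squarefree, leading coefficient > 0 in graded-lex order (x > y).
2*x^3*y + 3*x^2*y^2 - x*y^2 - 3*y^3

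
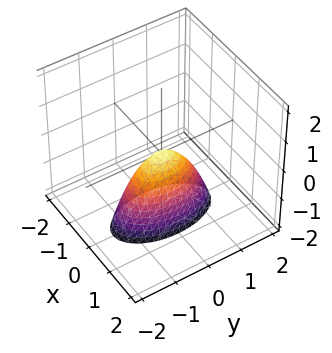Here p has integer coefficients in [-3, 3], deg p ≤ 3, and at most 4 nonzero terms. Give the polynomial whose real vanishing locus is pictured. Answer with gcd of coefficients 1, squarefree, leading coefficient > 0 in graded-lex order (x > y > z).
3*x^2 + y^2 + z

Degree: a single bowl opening along one axis; a quadric, so deg p = 2.
Symmetries: it's symmetric under y → −y, forcing even powers of y; it's symmetric under x → −x, forcing even powers of x.
From the axis intercepts and sections: one y-axis crossing is at y = 0; it meets the x-axis at x = 0 (among the integer gridlines).
Putting this together gives p.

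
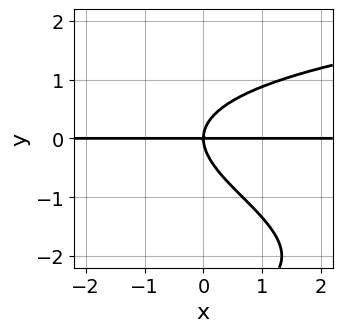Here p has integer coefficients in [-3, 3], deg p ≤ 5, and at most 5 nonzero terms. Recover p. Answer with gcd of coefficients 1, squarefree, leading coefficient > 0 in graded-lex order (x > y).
deg p = 4.
Against the integer gridlines: the visible x-axis segment lies entirely on the curve; it meets the y-axis at y = 0 (among the integer gridlines).
Putting this together gives p.

y^4 + 3*y^3 - 3*x*y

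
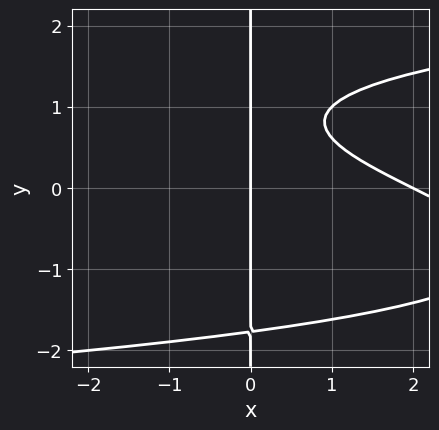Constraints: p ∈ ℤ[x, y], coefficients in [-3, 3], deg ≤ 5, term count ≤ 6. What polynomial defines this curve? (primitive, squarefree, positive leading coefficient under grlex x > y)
x*y^3 - x^2 - 2*x*y + 2*x

First, the degree is 4 — a generic line meets the curve in up to 4 points.
Then, reading off the gridlines: the x-axis gridline crossings are at x ∈ {0, 2}; every point of the y-axis in the box is on the curve.
Finally, assembling these constraints gives the stated polynomial.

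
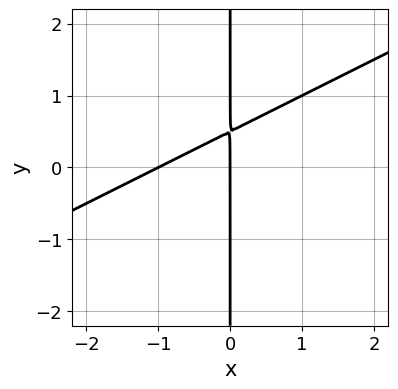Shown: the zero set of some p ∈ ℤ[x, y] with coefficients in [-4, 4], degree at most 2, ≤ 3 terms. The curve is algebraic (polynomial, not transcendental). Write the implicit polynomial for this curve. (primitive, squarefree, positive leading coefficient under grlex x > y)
x^2 - 2*x*y + x

1. Degree: a generic line meets the curve in up to 2 points, so deg p = 2.
2. Checking where it meets the axes: the x-axis gridline crossings are at x ∈ {-1, 0}; the visible y-axis segment lies entirely on the curve.
3. Matching integer coefficients to the picture gives p.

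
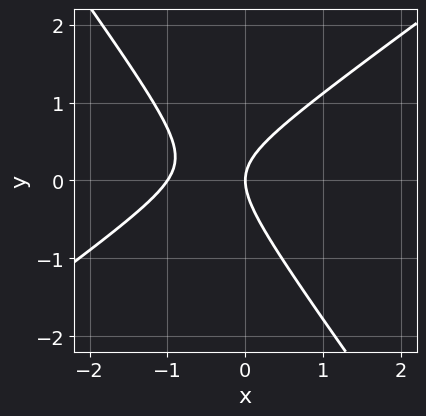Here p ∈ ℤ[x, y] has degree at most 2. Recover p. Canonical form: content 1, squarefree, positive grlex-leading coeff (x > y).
1. deg p = 2. The shape is more complex than any degree-1 curve.
2. Reading off the gridlines: it crosses the y-axis at the gridline y = 0; among the integer gridlines, it crosses the x-axis at x ∈ {-1, 0}.
3. Fitting integer coefficients to these (and the overall shape) gives p.

3*x^2 - 2*x*y - 3*y^2 + 3*x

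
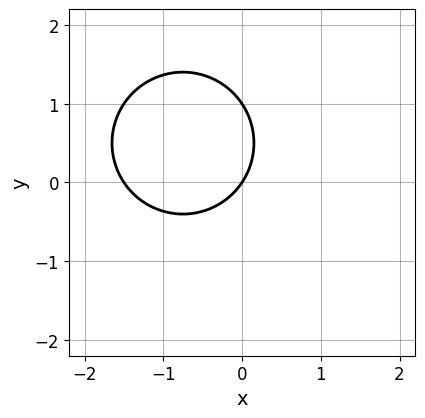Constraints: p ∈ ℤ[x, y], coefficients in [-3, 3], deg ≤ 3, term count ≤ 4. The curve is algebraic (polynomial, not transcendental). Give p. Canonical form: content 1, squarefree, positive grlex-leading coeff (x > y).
2*x^2 + 2*y^2 + 3*x - 2*y

First, the degree is 2 — a generic line meets the curve in up to 2 points.
Next, against the integer gridlines: among the integer gridlines, it crosses the y-axis at y ∈ {0, 1}; one x-axis crossing is at x = 0.
Finally, these observations pin down the coefficients.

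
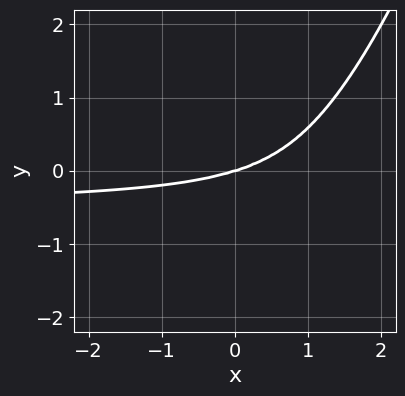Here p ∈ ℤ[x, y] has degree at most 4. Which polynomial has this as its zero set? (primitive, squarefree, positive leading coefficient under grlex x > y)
2*x^3*y + x^3 - 3*x^2*y - 2*y^3

(a) deg p = 4. The shape is more complex than any degree-3 curve.
(b) From the axis intercepts and sections: one x-axis crossing is at x = 0; it meets the y-axis at y = 0 (among the integer gridlines).
(c) The integer polynomial consistent with all of this is the stated p.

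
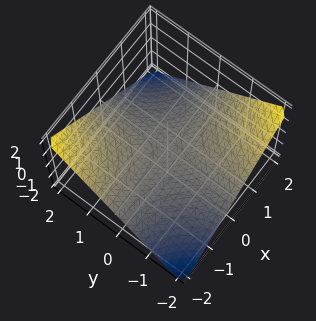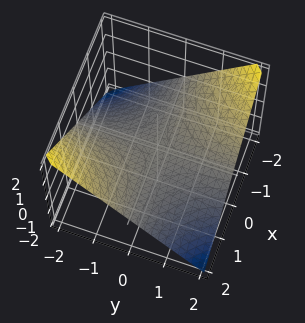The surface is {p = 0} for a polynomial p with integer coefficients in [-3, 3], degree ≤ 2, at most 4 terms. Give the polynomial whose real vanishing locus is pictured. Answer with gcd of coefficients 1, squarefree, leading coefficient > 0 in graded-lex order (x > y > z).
x*y + 2*z

First, the degree is 2 — a hyperbolic paraboloid; a quadric.
Next, observable constraints: every point of the x-axis in the box is on the surface; one z-axis crossing is at z = 0; every point of the y-axis in the box is on the surface.
Finally, solving for integer coefficients yields p as stated.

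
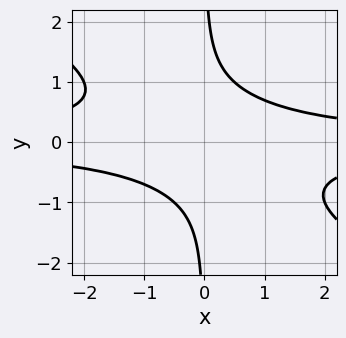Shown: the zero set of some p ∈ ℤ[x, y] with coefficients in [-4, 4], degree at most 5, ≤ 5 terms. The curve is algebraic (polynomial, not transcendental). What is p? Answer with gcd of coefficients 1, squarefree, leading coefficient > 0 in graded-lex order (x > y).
First, the degree is 4 — no degree-3 curve has this shape.
Next, from the visible intercepts: it misses every integer gridline on the y-axis; the curve avoids every integer x-axis point in the box.
Finally, these observations pin down the coefficients.

2*x^2*y^2 + 3*x*y^3 - 2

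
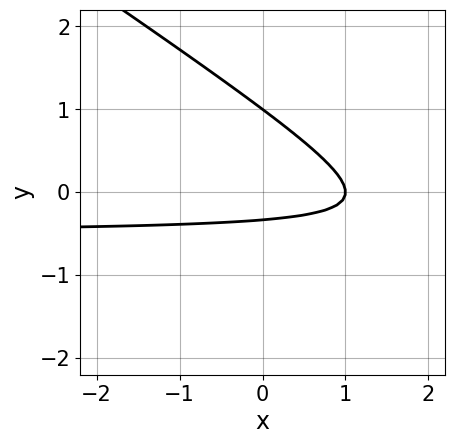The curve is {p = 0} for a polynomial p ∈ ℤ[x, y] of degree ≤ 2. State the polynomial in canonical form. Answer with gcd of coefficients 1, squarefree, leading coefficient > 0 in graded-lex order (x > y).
(a) The degree is 2 — the shape is more complex than any degree-1 curve.
(b) Checking where it meets the axes: it meets the y-axis at y = 1 (among the integer gridlines); it meets the x-axis at x = 1 (among the integer gridlines).
(c) Together with the visible shape, these determine p as stated.

2*x*y + 3*y^2 + x - 2*y - 1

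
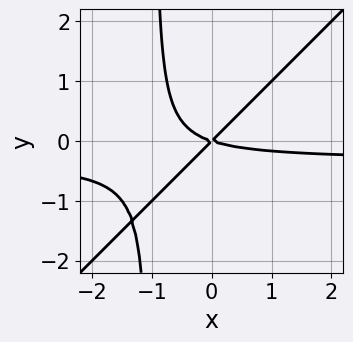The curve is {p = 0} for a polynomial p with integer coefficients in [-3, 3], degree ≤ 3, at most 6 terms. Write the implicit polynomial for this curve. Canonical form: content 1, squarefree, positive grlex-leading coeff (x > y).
First, the degree is 3 — no degree-2 curve has this shape.
Next, reading off the gridlines: one x-axis crossing is at x = 0; one y-axis crossing is at y = 0.
Finally, matching integer coefficients to the picture gives p.

3*x^2*y - 3*x*y^2 + x^2 + 2*x*y - 3*y^2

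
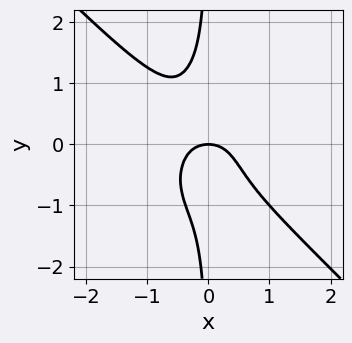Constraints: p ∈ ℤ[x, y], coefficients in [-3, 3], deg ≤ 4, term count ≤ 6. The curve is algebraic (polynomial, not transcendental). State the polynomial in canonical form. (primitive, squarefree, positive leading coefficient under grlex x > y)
3*x^4 + x^3*y + 2*x*y^3 + x^2 + y

deg p = 4. The shape is more complex than any degree-3 curve.
Observable constraints: one x-axis crossing is at x = 0; it meets the y-axis at y = 0 (among the integer gridlines).
Matching integer coefficients to the picture gives p.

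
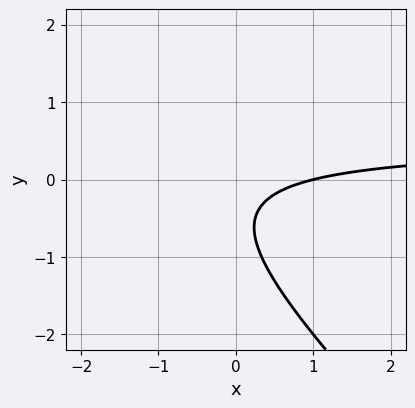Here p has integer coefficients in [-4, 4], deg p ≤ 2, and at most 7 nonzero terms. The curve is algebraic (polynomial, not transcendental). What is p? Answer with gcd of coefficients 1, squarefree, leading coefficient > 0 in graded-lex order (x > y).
2*x*y + 2*y^2 - x + 2*y + 1

The degree is 2 — the shape is more complex than any degree-1 curve.
Against the integer gridlines: it misses every integer gridline on the y-axis; one x-axis crossing is at x = 1.
Solving for integer coefficients yields p as stated.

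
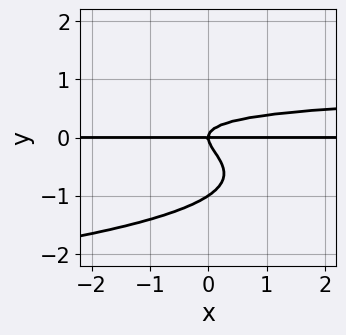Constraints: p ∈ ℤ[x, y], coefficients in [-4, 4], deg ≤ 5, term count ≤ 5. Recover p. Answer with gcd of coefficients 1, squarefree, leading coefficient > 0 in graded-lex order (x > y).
3*y^4 + x*y^2 + 3*y^3 - x*y

The degree is 4 — a generic line meets the curve in up to 4 points.
From the visible intercepts: every point of the x-axis in the box is on the curve; the y-axis gridline crossings are at y ∈ {-1, 0}.
Putting this together gives p.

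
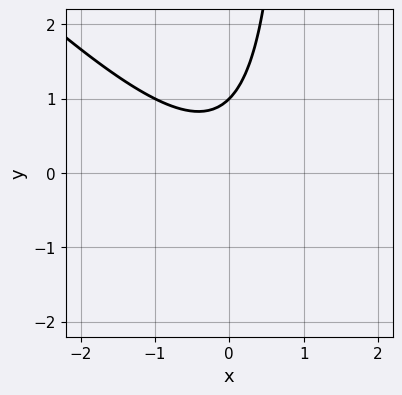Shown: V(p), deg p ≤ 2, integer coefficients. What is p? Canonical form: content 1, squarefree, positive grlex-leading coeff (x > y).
First, the degree is 2 — no degree-1 curve has this shape.
Next, checking where it meets the axes: one y-axis crossing is at y = 1; it misses every integer gridline on the x-axis.
Finally, the integer polynomial consistent with all of this is the stated p.

x^2 + x*y - y + 1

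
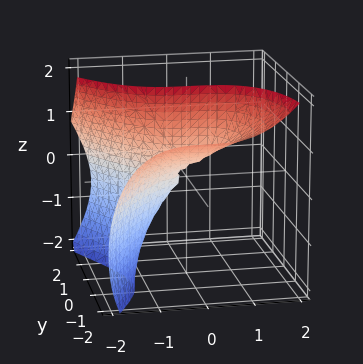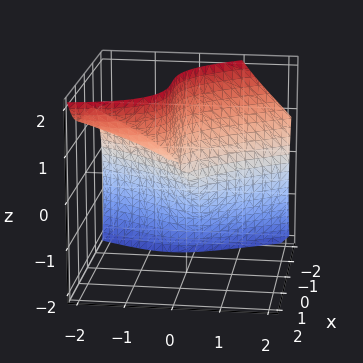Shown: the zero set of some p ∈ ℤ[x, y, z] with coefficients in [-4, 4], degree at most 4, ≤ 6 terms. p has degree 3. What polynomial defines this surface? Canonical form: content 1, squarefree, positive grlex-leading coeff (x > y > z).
2*x^3 + 2*y*z^2 + 3*y^2 + 3*y*z + z^2

1. The degree is 3 — a generic line meets the surface in up to 3 points.
2. Checking where it meets the axes: it meets the z-axis at z = 0 (among the integer gridlines); it meets the x-axis at x = 0 (among the integer gridlines).
3. Assembling these constraints gives the stated polynomial.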